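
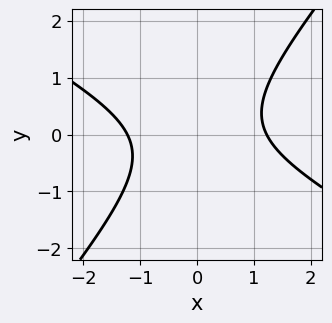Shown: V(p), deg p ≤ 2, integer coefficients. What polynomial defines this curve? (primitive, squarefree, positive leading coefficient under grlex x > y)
2*x^2 + 2*x*y - 3*y^2 - 3

First, degree: the shape is more complex than any degree-1 curve, so deg p = 2.
Then, from the visible intercepts: it misses every integer gridline on the y-axis.
Finally, the integer polynomial consistent with all of this is the stated p.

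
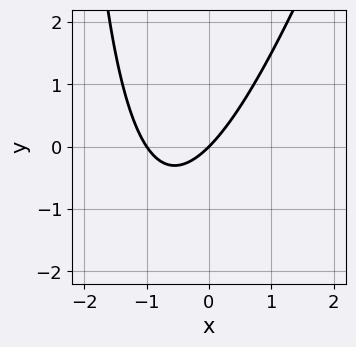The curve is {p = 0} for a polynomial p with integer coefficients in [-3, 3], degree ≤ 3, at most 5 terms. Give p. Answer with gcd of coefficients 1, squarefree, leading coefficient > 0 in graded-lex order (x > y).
3*x^2 - x*y + 3*x - 3*y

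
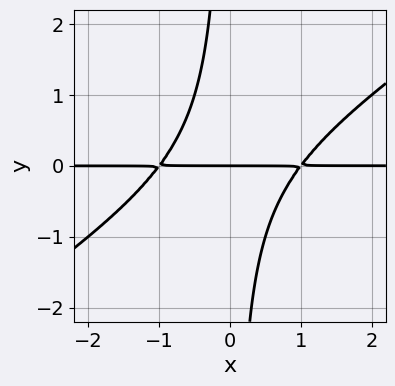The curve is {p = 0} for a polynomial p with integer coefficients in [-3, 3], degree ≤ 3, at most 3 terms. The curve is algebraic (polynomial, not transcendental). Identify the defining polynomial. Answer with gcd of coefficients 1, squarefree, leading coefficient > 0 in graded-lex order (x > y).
2*x^2*y - 3*x*y^2 - 2*y

Degree: the shape is more complex than any degree-2 curve, so deg p = 3.
Checking where it meets the axes: the visible x-axis segment lies entirely on the curve; it crosses the y-axis at the gridline y = 0.
Matching integer coefficients to the picture gives p.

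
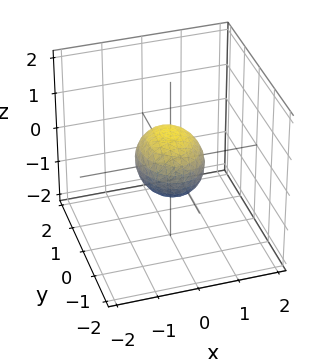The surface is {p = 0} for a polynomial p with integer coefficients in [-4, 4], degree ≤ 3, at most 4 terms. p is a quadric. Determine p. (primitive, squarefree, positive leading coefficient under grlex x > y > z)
First, the degree is 2 — bounded and convex; a quadric.
Then, symmetries: it's symmetric under x → −x, forcing even powers of x; the y ↦ −y reflection is a symmetry, so y appears only in even powers; it's symmetric under z → −z, forcing even powers of z.
Next, reading off the gridlines: among the integer gridlines, it crosses the y-axis at y ∈ {-1, 1}.
Finally, fitting integer coefficients to these (and the overall shape) gives p.

3*x^2 + 2*y^2 + 3*z^2 - 2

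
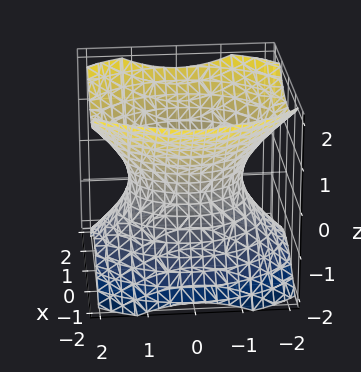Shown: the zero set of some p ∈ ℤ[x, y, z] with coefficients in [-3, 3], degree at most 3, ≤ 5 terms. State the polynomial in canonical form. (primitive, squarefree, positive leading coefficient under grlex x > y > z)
3*x^2 + 2*y^2 - 3*z^2 - 3

1. The degree is 2 — an hourglass — one-sheet hyperboloid; a quadric.
2. Symmetries: the z ↦ −z reflection is a symmetry, so z appears only in even powers; the y ↦ −y reflection is a symmetry, so y appears only in even powers; the x ↦ −x reflection is a symmetry, so x appears only in even powers.
3. Observable constraints: no z-intercept at any integer in the box; the x-axis gridline crossings are at x ∈ {-1, 1}.
4. Together with the visible shape, these determine p as stated.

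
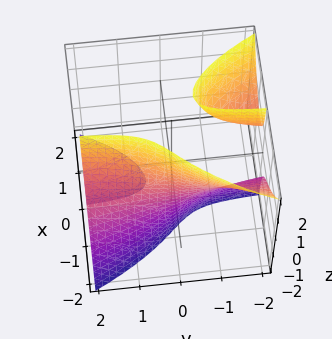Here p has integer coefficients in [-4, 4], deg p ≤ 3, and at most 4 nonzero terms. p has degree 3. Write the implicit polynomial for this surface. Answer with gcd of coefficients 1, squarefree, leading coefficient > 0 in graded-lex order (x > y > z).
(a) The picture has 3 separate pieces.
(b) deg p = 3.
(c) Checking where it meets the axes: no z-intercept at any integer in the box; the surface avoids every integer y-axis point in the box.
(d) Fitting integer coefficients to these (and the overall shape) gives p.

2*x^3 + 2*x*y*z + 1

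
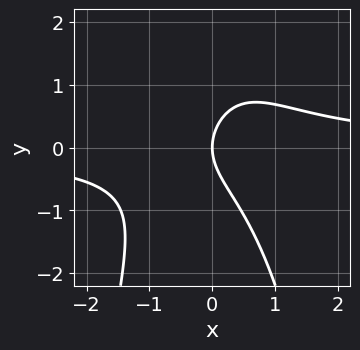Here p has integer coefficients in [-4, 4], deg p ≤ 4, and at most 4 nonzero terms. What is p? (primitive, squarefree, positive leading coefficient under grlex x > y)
(a) Degree: no degree-2 curve has this shape, so deg p = 3.
(b) Checking where it meets the axes: one x-axis crossing is at x = 0; it crosses the y-axis at the gridline y = 0.
(c) Putting this together gives p.

3*x^2*y + 2*y^2 - 3*x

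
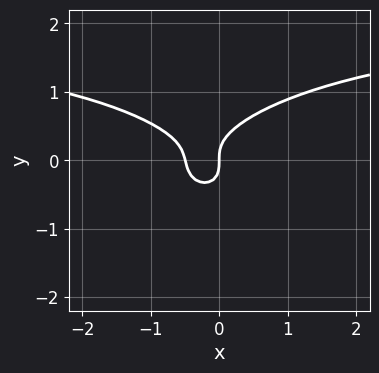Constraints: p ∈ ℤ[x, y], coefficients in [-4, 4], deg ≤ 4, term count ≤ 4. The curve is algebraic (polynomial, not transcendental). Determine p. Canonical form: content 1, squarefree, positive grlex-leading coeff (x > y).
x^2*y + 3*y^3 - 2*x^2 - x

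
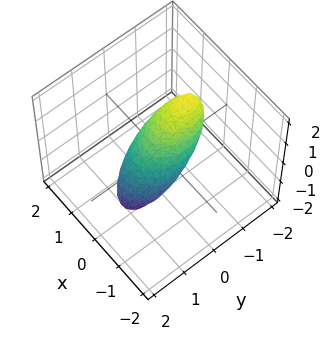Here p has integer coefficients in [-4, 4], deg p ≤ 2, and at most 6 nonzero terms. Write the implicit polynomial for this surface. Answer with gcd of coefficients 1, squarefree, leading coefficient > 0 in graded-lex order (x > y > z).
2*x^2 - x*z + y^2 + 2*y*z + 2*z^2 - 1

First, the degree is 2 — no degree-1 surface has this shape.
Then, checking where it meets the axes: among the integer gridlines, it crosses the y-axis at y ∈ {-1, 1}.
Finally, together with the visible shape, these determine p as stated.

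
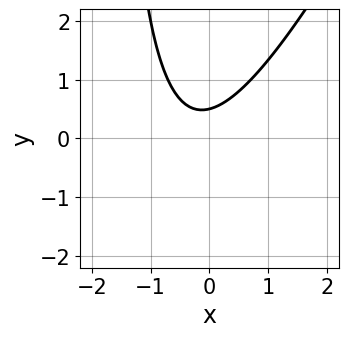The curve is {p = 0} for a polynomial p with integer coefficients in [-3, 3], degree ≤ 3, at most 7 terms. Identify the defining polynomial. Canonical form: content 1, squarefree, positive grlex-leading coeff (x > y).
1. Degree: the shape is more complex than any degree-1 curve, so deg p = 2.
2. Reading off the gridlines: no x-intercept at any integer in the box.
3. Matching integer coefficients to the picture gives p.

2*x^2 - x*y + x - 2*y + 1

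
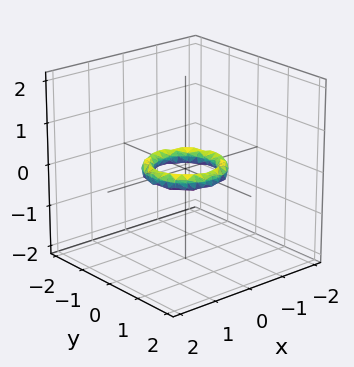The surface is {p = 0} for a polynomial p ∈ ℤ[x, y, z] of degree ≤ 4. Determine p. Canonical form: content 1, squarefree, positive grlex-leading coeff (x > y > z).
1. The degree is 4 — no degree-3 surface has this shape.
2. Symmetries: every cross-section ⟂ z is a circle, so x, y appear only via x² + y².
3. Checking where it meets the axes: a circular section at z = 0 has radius between 0 and 1; it misses every integer gridline on the z-axis.
4. Matching integer coefficients to the picture gives p. Check: (0, 1, 0) on the y-axis lies on the surface, and p(0, 1, 0) = 0. ✓

2*x^4 + 4*x^2*y^2 + 2*y^4 - 3*x^2 - 3*y^2 + 3*z^2 + 1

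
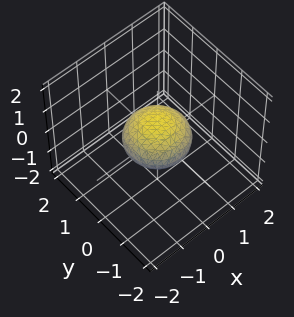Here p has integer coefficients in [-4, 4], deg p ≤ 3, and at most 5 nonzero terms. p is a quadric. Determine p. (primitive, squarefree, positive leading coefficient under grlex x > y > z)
First, deg p = 2.
Next, symmetries: mirror symmetry z ↦ −z ⇒ only even powers of z; rotational symmetry about the z-axis ⇒ p depends on x, y only through x² + y².
Next, from the visible intercepts: a circular section at z = 0 has radius exactly 1; among the integer gridlines, it crosses the y-axis at y ∈ {-1, 1}; among the integer gridlines, it crosses the x-axis at x ∈ {-1, 1}.
Finally, together with the visible shape, these determine p as stated.

x^2 + y^2 + 2*z^2 - 1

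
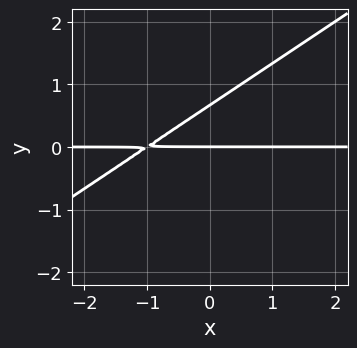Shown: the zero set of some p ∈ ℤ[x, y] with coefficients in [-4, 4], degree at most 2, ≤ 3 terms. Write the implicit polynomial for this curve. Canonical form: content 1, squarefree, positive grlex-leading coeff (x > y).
2*x*y - 3*y^2 + 2*y

(a) The degree is 2 — the shape is more complex than any degree-1 curve.
(b) From the visible intercepts: it meets the y-axis at y = 0 (among the integer gridlines); every point of the x-axis in the box is on the curve.
(c) Together with the visible shape, these determine p as stated.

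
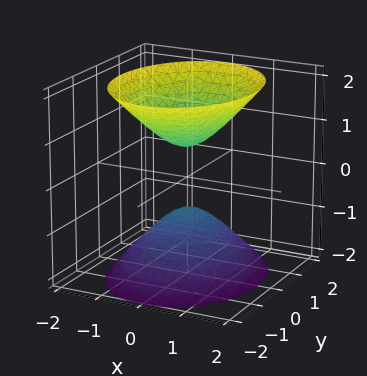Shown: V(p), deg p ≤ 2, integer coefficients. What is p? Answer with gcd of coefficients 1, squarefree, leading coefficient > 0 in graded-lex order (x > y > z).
3*x^2 + 2*y^2 - 2*z^2 + 1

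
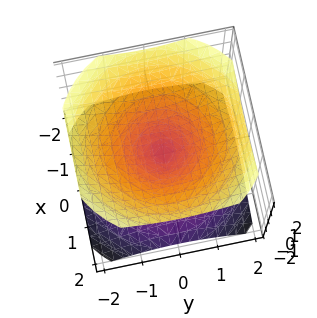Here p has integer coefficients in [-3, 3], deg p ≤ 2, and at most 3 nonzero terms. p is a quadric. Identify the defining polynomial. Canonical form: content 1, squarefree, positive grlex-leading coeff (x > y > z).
2*x^2 + 2*y^2 - 3*z^2

(a) The picture has 2 separate pieces. They look like related sheets of one shape, so recover p as a whole.
(b) Degree: a double cone through the origin; a quadric, so deg p = 2.
(c) Symmetries: it's symmetric under z → −z, forcing even powers of z; the surface is invariant under rotation about z: p = q(x² + y², z).
(d) Reading off the gridlines: one y-axis crossing is at y = 0; a circular section at z = 1 has radius between 1 and 2.
(e) Fitting integer coefficients to these (and the overall shape) gives p.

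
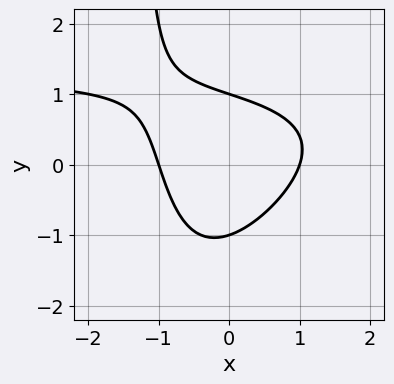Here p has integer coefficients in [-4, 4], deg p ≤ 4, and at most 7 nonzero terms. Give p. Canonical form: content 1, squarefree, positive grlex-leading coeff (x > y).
2*x^2*y - 2*x*y^2 - 3*x^2 - 3*y^2 + 3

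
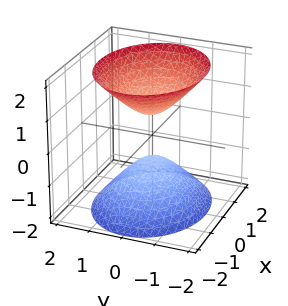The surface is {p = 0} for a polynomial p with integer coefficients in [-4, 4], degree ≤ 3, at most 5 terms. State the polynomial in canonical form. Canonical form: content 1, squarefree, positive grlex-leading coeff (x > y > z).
First, there are 2 components. They look like related sheets of one shape, so recover p as a whole.
Next, degree: two separate bowl-shaped sheets opening away from each other; a quadric, so deg p = 2.
Then, symmetries: mirror symmetry x ↦ −x ⇒ only even powers of x; mirror symmetry y ↦ −y ⇒ only even powers of y; mirror symmetry z ↦ −z ⇒ only even powers of z.
Then, observable constraints: the surface avoids every integer y-axis point in the box; no x-intercept at any integer in the box.
Finally, fitting integer coefficients to these (and the overall shape) gives p.

2*x^2 + 3*y^2 - 2*z^2 + 1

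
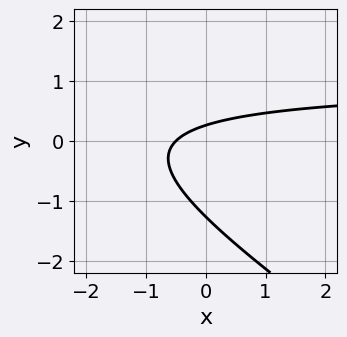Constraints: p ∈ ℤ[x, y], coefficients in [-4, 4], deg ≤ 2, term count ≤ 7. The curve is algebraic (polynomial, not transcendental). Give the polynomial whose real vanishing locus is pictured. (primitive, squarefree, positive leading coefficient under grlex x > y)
First, degree: a generic line meets the curve in up to 2 points, so deg p = 2.
Finally, matching integer coefficients to the picture gives p.

2*x*y + 3*y^2 - 2*x + 3*y - 1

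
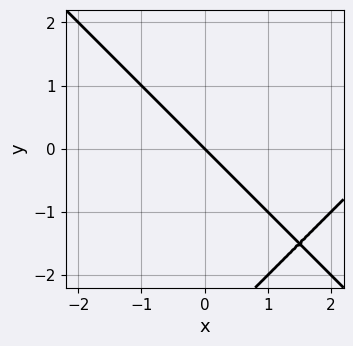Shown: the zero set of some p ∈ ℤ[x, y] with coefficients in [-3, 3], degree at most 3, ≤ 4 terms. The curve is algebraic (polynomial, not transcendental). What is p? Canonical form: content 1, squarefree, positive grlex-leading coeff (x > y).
x^2 - y^2 - 3*x - 3*y

(a) deg p = 2. The shape is more complex than any degree-1 curve.
(b) Observable constraints: it crosses the y-axis at the gridline y = 0; it meets the x-axis at x = 0 (among the integer gridlines).
(c) Putting this together gives p.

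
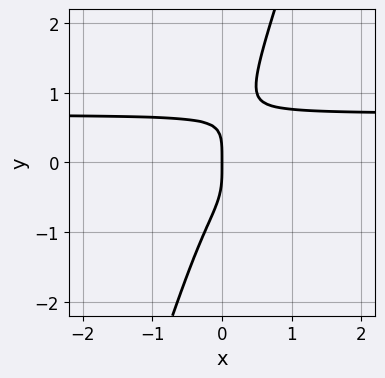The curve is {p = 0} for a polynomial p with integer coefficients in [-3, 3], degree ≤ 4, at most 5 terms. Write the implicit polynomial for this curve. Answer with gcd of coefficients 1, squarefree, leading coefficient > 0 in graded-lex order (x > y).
(a) The degree is 4 — a generic line meets the curve in up to 4 points.
(b) From the visible intercepts: it crosses the y-axis at the gridline y = 0; it meets the x-axis at x = 0 (among the integer gridlines).
(c) Solving for integer coefficients yields p as stated.

3*x*y^3 - y^4 - x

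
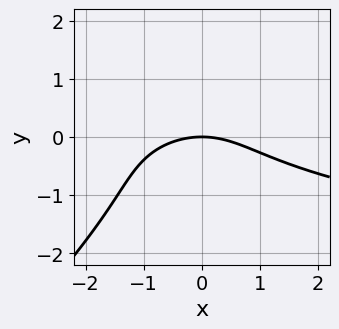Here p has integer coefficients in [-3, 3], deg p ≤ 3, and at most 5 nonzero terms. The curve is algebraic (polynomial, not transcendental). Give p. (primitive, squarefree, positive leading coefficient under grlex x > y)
First, the degree is 3 — the shape is more complex than any degree-2 curve.
Then, observable constraints: one y-axis crossing is at y = 0; it meets the x-axis at x = 0 (among the integer gridlines).
Finally, the integer polynomial consistent with all of this is the stated p.

2*x*y^2 - 2*y^3 - x^2 - 3*y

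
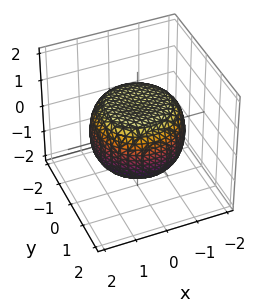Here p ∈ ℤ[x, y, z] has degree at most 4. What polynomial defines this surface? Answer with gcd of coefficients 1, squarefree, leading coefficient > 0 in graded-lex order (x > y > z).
x^4 + 2*x^2*y^2 + y^4 - x^2 - y^2 + 2*z^2 - 2

1. Degree: a generic line meets the surface in up to 4 points, so deg p = 4.
2. Symmetries: the z-axis is an axis of rotation, so x and y enter only as x² + y².
3. Observable constraints: among the integer gridlines, it crosses the z-axis at z ∈ {-1, 1}; a circular section at z = 0 has radius between 1 and 2.
4. Putting this together gives p.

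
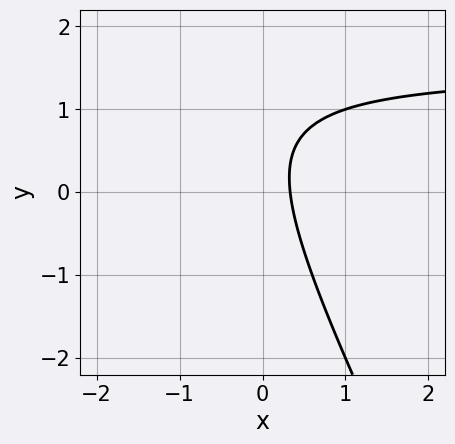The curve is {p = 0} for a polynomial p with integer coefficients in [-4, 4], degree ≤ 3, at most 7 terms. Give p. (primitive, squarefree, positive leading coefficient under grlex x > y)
2*x*y + y^2 - 3*x - y + 1

(a) deg p = 2. The shape is more complex than any degree-1 curve.
(b) From the axis intercepts and sections: the curve avoids every integer y-axis point in the box.
(c) Solving for integer coefficients yields p as stated.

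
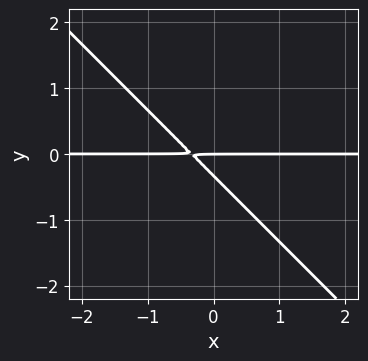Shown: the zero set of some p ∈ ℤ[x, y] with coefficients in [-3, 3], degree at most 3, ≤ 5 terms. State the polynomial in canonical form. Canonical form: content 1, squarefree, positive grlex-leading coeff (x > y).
3*x*y + 3*y^2 + y

1. deg p = 2.
2. Against the integer gridlines: the visible x-axis segment lies entirely on the curve; it meets the y-axis at y = 0 (among the integer gridlines).
3. These observations pin down the coefficients.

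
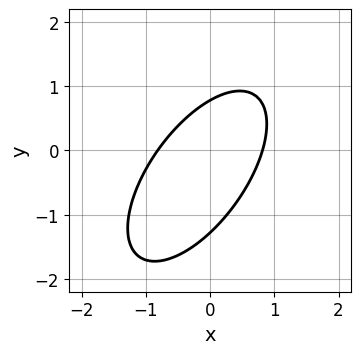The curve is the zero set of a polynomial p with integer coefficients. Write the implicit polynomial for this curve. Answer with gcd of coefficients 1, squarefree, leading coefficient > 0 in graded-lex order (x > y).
First, the degree is 2 — the shape is more complex than any degree-1 curve.
Finally, putting this together gives p.

3*x^2 - 3*x*y + 2*y^2 + y - 2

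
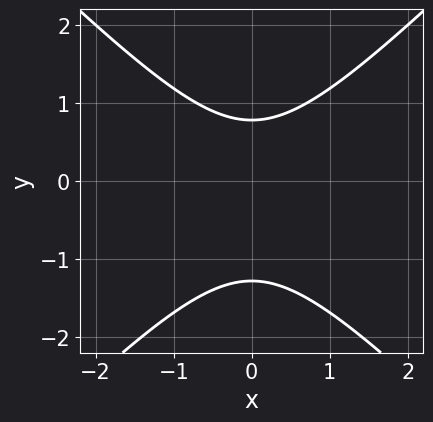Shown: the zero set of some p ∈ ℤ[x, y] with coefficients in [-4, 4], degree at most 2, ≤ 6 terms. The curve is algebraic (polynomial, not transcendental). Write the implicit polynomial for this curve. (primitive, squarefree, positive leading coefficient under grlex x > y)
1. Degree: a generic line meets the curve in up to 2 points, so deg p = 2.
2. Symmetries: it's symmetric under x → −x, forcing even powers of x.
3. Observable constraints: no x-intercept at any integer in the box.
4. Fitting integer coefficients to these (and the overall shape) gives p.

2*x^2 - 2*y^2 - y + 2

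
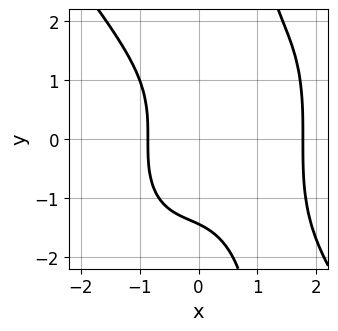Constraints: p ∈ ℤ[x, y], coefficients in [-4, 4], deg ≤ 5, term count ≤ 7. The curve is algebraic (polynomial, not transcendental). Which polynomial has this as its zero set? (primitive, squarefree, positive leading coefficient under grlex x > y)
(a) The degree is 4 — no degree-3 curve has this shape.
(b) The integer polynomial consistent with all of this is the stated p.

2*x^4 + x*y^3 - 3*x^3 - y^3 - 3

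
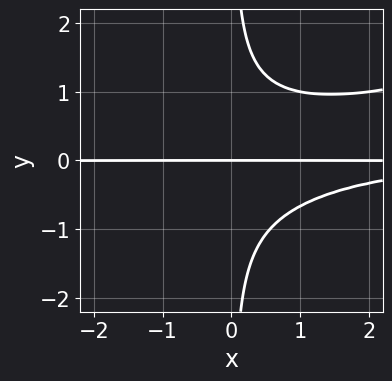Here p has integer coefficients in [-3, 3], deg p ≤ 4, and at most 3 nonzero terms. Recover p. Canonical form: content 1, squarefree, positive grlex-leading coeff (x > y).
x^2*y^2 - 3*x*y^3 + 2*y

(a) The degree is 4 — a generic line meets the curve in up to 4 points.
(b) Checking where it meets the axes: every point of the x-axis in the box is on the curve; it meets the y-axis at y = 0 (among the integer gridlines).
(c) Fitting integer coefficients to these (and the overall shape) gives p.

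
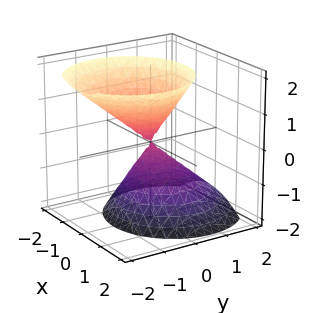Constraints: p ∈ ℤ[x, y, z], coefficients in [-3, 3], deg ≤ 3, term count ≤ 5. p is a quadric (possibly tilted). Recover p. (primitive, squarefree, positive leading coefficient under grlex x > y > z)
3*x^2 + 3*y^2 + 2*y*z - 2*z^2

First, there are 2 components.
Next, deg p = 2.
Next, from the visible intercepts: it crosses the z-axis at the gridline z = 0; it meets the y-axis at y = 0 (among the integer gridlines); it meets the x-axis at x = 0 (among the integer gridlines).
Finally, fitting integer coefficients to these (and the overall shape) gives p.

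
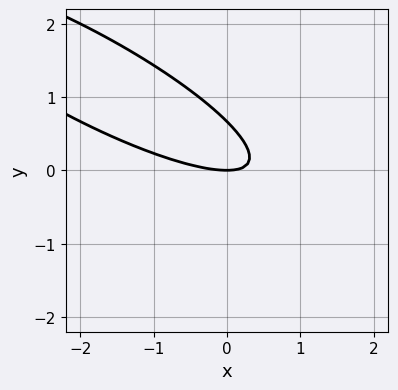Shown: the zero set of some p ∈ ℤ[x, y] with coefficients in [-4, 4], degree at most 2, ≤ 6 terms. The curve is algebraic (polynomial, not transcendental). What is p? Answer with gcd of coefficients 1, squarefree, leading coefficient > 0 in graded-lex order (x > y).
x^2 + 3*x*y + 3*y^2 - 2*y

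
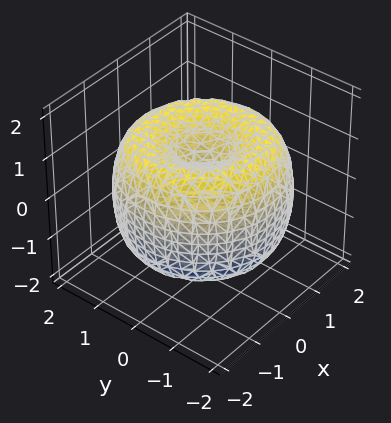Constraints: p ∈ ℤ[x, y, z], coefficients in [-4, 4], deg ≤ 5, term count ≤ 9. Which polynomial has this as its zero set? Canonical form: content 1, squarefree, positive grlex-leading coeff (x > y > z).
1. The degree is 4 — a generic line meets the surface in up to 4 points.
2. Symmetries: every cross-section ⟂ z is a circle, so x, y appear only via x² + y².
3. Checking where it meets the axes: a circular section at z = 0 has radius between 1 and 2.
4. Fitting integer coefficients to these (and the overall shape) gives p.

x^4 + 2*x^2*y^2 + y^4 - 3*x^2 - 3*y^2 + 2*z^2 - 1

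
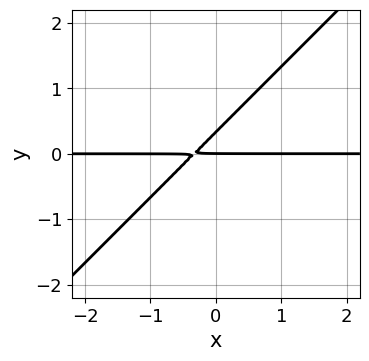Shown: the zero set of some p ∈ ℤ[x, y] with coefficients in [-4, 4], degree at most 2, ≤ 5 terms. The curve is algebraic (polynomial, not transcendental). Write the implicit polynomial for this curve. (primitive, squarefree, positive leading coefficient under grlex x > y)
(a) The degree is 2 — the shape is more complex than any degree-1 curve.
(b) Against the integer gridlines: it crosses the y-axis at the gridline y = 0; every point of the x-axis in the box is on the curve.
(c) Putting this together gives p.

3*x*y - 3*y^2 + y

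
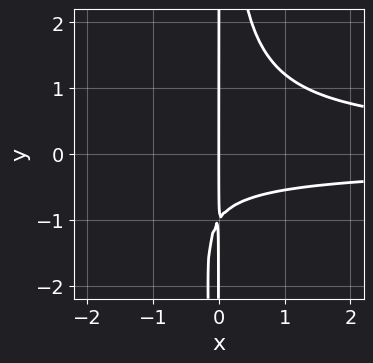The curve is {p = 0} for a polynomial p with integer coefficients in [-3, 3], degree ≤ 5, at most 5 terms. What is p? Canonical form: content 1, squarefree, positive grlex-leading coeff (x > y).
3*x^2*y^2 - 2*x*y - 2*x

First, deg p = 4.
Then, checking where it meets the axes: it crosses the x-axis at the gridline x = 0; the visible y-axis segment lies entirely on the curve.
Finally, fitting integer coefficients to these (and the overall shape) gives p.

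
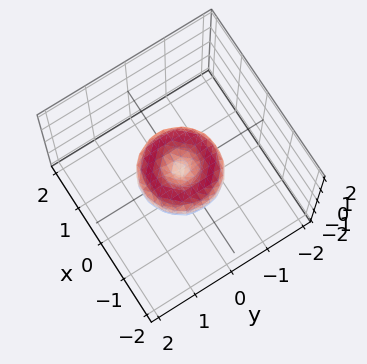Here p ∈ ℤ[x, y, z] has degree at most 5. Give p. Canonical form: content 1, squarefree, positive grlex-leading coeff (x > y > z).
x^4 + 2*x^2*y^2 + y^4 - x^2 - y^2 + z^2

(a) deg p = 4. A generic line meets the surface in up to 4 points.
(b) Symmetries: rotational symmetry about the z-axis ⇒ p depends on x, y only through x² + y².
(c) Checking where it meets the axes: it meets the z-axis at z = 0 (among the integer gridlines); a circular section at z = 0 has radius exactly 1; among the integer gridlines, it crosses the x-axis at x ∈ {-1, 0, 1}.
(d) Assembling these constraints gives the stated polynomial. Check: (0, 1, 0) on the y-axis lies on the surface, and p(0, 1, 0) = 0. ✓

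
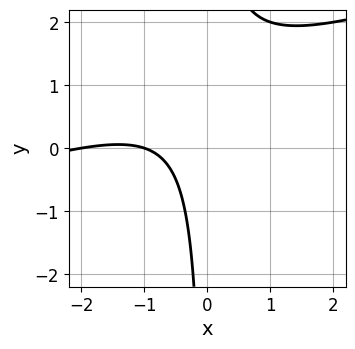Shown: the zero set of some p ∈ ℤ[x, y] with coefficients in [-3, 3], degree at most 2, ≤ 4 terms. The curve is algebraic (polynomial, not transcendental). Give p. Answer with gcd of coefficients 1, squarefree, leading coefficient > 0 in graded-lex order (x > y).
x^2 - 3*x*y + 3*x + 2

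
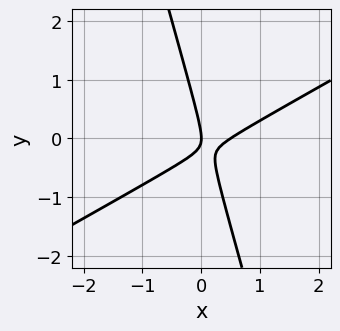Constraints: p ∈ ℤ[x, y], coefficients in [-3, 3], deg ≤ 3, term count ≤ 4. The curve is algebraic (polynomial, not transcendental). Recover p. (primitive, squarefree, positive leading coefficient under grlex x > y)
2*x^2 - 3*x*y - y^2 - x

First, deg p = 2. The shape is more complex than any degree-1 curve.
Next, from the axis intercepts and sections: it meets the y-axis at y = 0 (among the integer gridlines); it meets the x-axis at x = 0 (among the integer gridlines).
Finally, solving for integer coefficients yields p as stated.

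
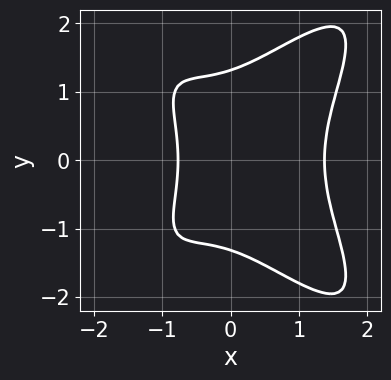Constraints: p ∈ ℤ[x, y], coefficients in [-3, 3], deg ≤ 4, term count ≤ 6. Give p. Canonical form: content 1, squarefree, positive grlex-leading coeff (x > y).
1. The degree is 4 — a generic line meets the curve in up to 4 points.
2. Symmetries: the y ↦ −y reflection is a symmetry, so y appears only in even powers.
3. Assembling these constraints gives the stated polynomial.

2*x^4 - 2*x^2*y^2 + y^4 - 3*x - 3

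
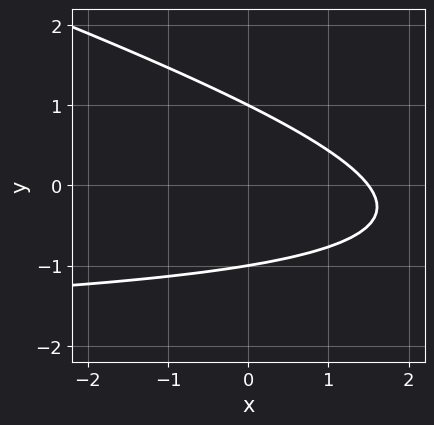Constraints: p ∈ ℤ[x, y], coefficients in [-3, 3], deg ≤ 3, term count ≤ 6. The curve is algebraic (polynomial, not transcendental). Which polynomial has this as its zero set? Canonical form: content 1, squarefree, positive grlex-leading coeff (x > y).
x*y + 3*y^2 + 2*x - 3

1. deg p = 2. A generic line meets the curve in up to 2 points.
2. From the axis intercepts and sections: among the integer gridlines, it crosses the y-axis at y ∈ {-1, 1}.
3. Fitting integer coefficients to these (and the overall shape) gives p.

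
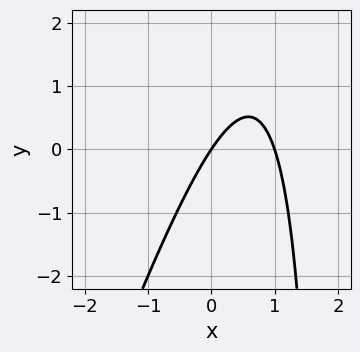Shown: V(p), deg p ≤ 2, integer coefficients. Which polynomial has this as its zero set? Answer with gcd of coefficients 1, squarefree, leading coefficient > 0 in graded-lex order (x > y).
First, the degree is 2 — no degree-1 curve has this shape.
Next, observable constraints: among the integer gridlines, it crosses the x-axis at x ∈ {0, 1}; it meets the y-axis at y = 0 (among the integer gridlines).
Finally, solving for integer coefficients yields p as stated.

3*x^2 - x*y - 3*x + 2*y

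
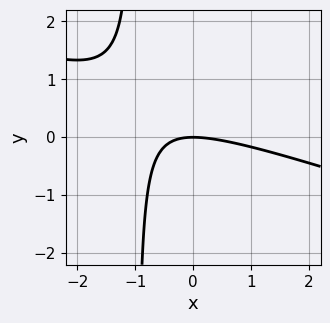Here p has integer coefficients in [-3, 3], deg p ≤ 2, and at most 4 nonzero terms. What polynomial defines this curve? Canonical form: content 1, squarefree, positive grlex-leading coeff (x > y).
1. The degree is 2 — the shape is more complex than any degree-1 curve.
2. Checking where it meets the axes: one x-axis crossing is at x = 0; it crosses the y-axis at the gridline y = 0.
3. Putting this together gives p.

x^2 + 3*x*y + 3*y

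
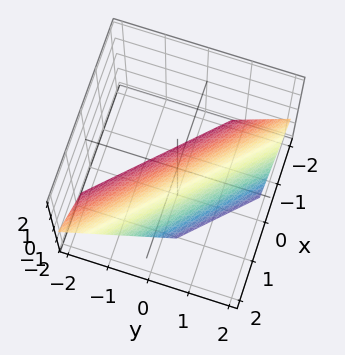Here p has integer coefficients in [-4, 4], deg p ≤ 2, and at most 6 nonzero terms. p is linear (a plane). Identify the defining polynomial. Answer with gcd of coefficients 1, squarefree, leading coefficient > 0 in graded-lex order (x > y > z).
Degree: every cross-section is a straight line — this is a plane, so deg p = 1.
The integer polynomial consistent with all of this is the stated p.

3*x + 3*y - 3*z - 2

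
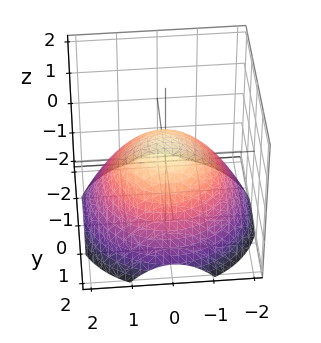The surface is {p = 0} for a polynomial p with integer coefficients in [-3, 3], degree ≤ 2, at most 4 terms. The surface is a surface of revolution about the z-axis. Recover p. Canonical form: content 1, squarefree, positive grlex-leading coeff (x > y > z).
x^2 + y^2 + 2*z - 1

Degree: a generic line meets the surface in up to 2 points, so deg p = 2.
By symmetry, the z-axis is an axis of rotation, so x and y enter only as x² + y².
From the visible intercepts: a circular section at z = 0 has radius exactly 1; the y-axis gridline crossings are at y ∈ {-1, 1}.
Matching integer coefficients to the picture gives p. Check: (1, 0, 0) on the x-axis lies on the surface, and p(1, 0, 0) = 0. ✓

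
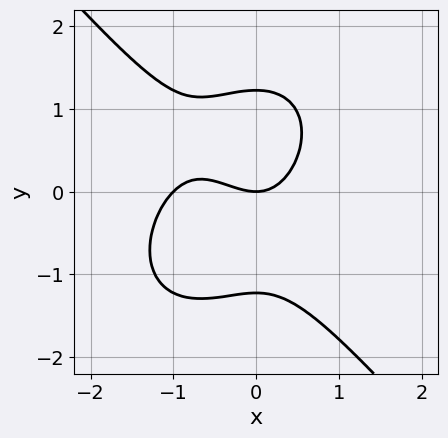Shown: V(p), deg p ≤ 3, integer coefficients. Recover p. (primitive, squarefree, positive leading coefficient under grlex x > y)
3*x^3 + 2*y^3 + 3*x^2 - 3*y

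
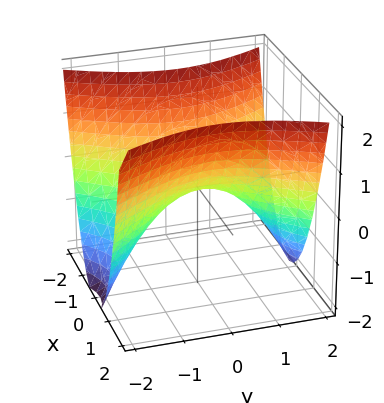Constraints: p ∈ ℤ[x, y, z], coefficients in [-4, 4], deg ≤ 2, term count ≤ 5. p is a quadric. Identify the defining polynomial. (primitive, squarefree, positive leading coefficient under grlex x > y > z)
First, the degree is 2 — a hyperbolic paraboloid; a quadric.
Next, symmetries: mirror symmetry y ↦ −y ⇒ only even powers of y; it's symmetric under x → −x, forcing even powers of x.
Next, from the axis intercepts and sections: it crosses the z-axis at the gridline z = 0; it crosses the x-axis at the gridline x = 0.
Finally, putting this together gives p.

2*x^2 - y^2 - 2*z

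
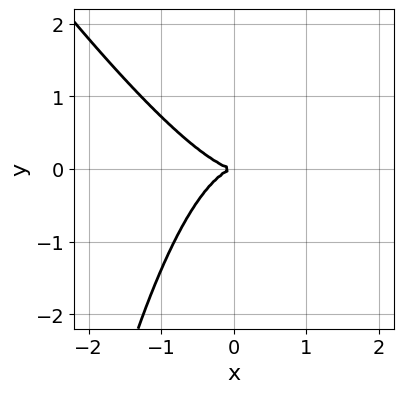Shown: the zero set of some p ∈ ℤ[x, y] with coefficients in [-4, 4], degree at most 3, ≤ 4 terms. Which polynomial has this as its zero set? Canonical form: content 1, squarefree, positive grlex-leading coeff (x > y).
First, deg p = 3. The shape is more complex than any degree-2 curve.
Then, against the integer gridlines: one x-axis crossing is at x = 0; it meets the y-axis at y = 0 (among the integer gridlines).
Finally, solving for integer coefficients yields p as stated.

3*x^3 + 2*x^2*y + 3*y^2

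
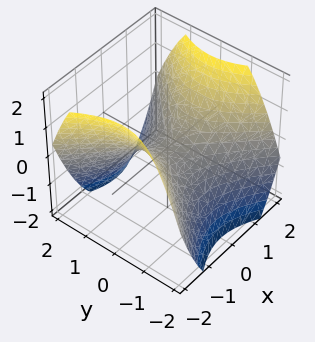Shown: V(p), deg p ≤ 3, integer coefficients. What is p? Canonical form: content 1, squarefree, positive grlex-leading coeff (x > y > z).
deg p = 2.
Symmetries: it's symmetric under y → −y, forcing even powers of y; it's symmetric under x → −x, forcing even powers of x.
Against the integer gridlines: one z-axis crossing is at z = 0; it meets the y-axis at y = 0 (among the integer gridlines); it meets the x-axis at x = 0 (among the integer gridlines).
Putting this together gives p.

2*x^2 - 2*y^2 - 3*z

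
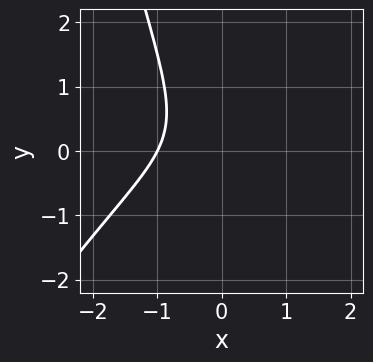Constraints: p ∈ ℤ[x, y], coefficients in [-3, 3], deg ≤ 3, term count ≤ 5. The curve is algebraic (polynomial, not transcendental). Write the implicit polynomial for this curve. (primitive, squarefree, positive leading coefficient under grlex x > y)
1. The degree is 3 — the shape is more complex than any degree-2 curve.
2. From the axis intercepts and sections: one x-axis crossing is at x = -1; the curve avoids every integer y-axis point in the box.
3. These observations pin down the coefficients.

2*x^3 - x^2*y + 2*x*y + 2*y^2 + 2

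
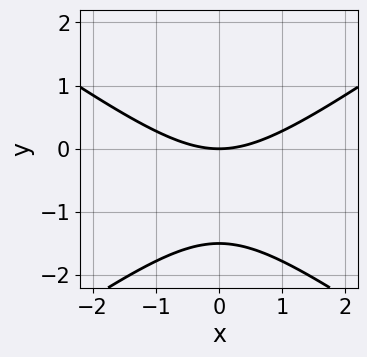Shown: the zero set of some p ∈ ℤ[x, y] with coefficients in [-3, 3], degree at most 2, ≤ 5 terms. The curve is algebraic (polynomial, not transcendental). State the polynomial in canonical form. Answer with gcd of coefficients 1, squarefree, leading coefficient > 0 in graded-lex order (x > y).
x^2 - 2*y^2 - 3*y

deg p = 2.
Symmetries: the x ↦ −x reflection is a symmetry, so x appears only in even powers.
Reading off the gridlines: it meets the x-axis at x = 0 (among the integer gridlines); it crosses the y-axis at the gridline y = 0.
Putting this together gives p.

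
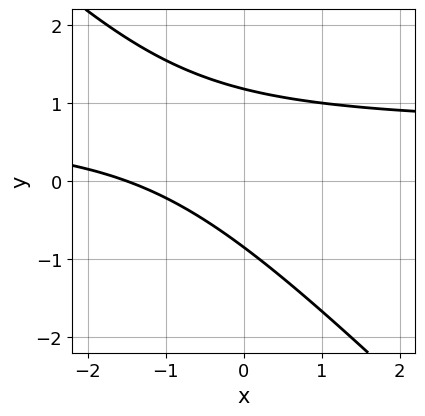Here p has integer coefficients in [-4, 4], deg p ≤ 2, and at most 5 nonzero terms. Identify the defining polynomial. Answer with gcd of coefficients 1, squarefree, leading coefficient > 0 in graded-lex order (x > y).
3*x*y + 3*y^2 - 2*x - y - 3

1. The degree is 2 — a generic line meets the curve in up to 2 points.
2. Matching integer coefficients to the picture gives p.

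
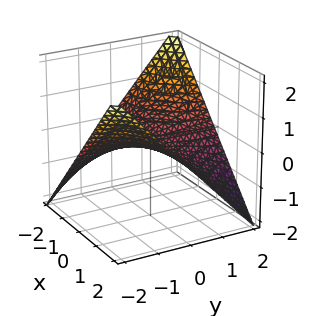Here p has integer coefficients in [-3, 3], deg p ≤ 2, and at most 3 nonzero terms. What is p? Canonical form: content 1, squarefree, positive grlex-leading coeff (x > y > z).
x*y + 2*z

1. Degree: a hyperbolic paraboloid; a quadric, so deg p = 2.
2. Checking where it meets the axes: the visible y-axis segment lies entirely on the surface; the visible x-axis segment lies entirely on the surface.
3. Fitting integer coefficients to these (and the overall shape) gives p.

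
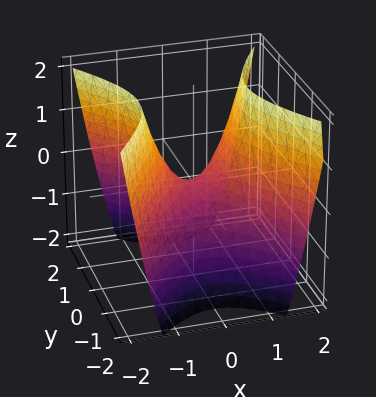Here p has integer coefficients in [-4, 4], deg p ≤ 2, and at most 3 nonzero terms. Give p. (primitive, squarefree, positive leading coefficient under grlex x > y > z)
3*x^2 - 2*y^2 - 2*z

First, deg p = 2. A hyperbolic paraboloid; a quadric.
Next, symmetries: the y ↦ −y reflection is a symmetry, so y appears only in even powers; it's symmetric under x → −x, forcing even powers of x.
Then, reading off the gridlines: one z-axis crossing is at z = 0; one y-axis crossing is at y = 0.
Finally, the integer polynomial consistent with all of this is the stated p.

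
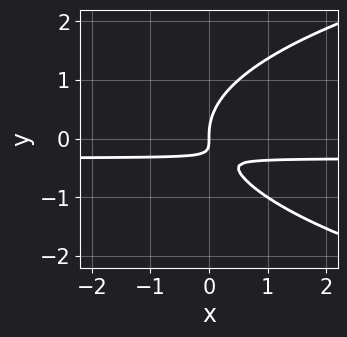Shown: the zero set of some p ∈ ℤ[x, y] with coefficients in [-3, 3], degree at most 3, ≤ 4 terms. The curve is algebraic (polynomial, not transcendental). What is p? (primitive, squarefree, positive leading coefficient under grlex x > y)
1. deg p = 3. No degree-2 curve has this shape.
2. Against the integer gridlines: it crosses the y-axis at the gridline y = 0; one x-axis crossing is at x = 0.
3. Putting this together gives p.

2*y^3 - 3*x*y - x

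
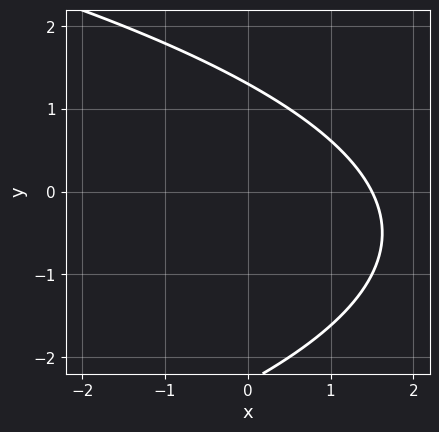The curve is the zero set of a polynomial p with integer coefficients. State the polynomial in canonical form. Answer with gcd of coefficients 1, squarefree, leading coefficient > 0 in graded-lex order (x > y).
Degree: the shape is more complex than any degree-1 curve, so deg p = 2.
Solving for integer coefficients yields p as stated.

y^2 + 2*x + y - 3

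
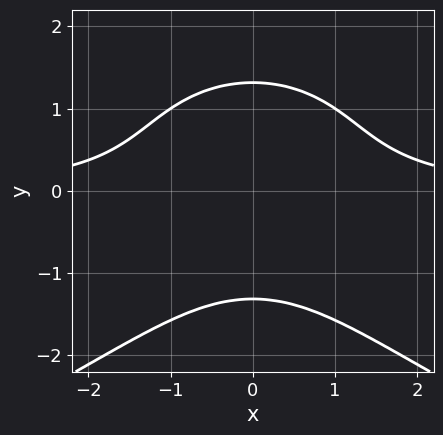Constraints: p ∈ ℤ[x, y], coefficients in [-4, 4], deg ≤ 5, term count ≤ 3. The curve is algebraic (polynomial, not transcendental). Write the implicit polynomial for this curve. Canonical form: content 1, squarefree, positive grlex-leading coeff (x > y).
1. deg p = 4.
2. Symmetries: mirror symmetry x ↦ −x ⇒ only even powers of x.
3. From the axis intercepts and sections: no x-intercept at any integer in the box.
4. Fitting integer coefficients to these (and the overall shape) gives p.

y^4 + 2*x^2*y - 3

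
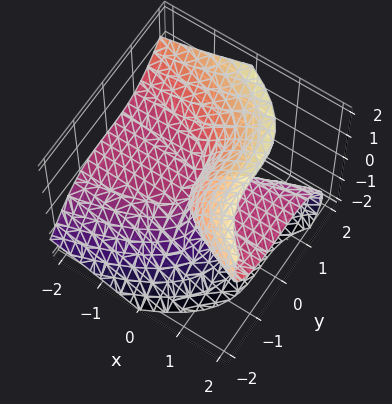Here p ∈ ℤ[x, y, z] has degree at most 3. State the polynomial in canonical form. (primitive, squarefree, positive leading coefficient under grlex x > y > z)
y^3 - z^3 + 3*x*z

(a) The degree is 3 — the shape is more complex than any degree-2 surface.
(b) Checking where it meets the axes: it crosses the y-axis at the gridline y = 0; it crosses the z-axis at the gridline z = 0; every point of the x-axis in the box is on the surface.
(c) The integer polynomial consistent with all of this is the stated p.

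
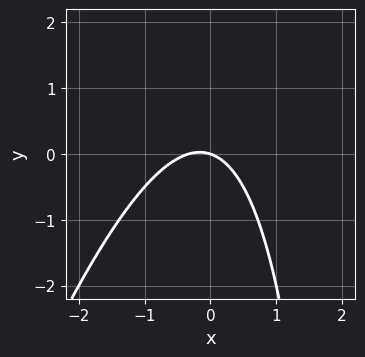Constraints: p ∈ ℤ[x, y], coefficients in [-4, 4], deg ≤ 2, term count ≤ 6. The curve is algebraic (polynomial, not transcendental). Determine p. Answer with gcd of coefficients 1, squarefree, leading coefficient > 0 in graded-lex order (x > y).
The degree is 2 — no degree-1 curve has this shape.
From the axis intercepts and sections: it meets the x-axis at x = 0 (among the integer gridlines); one y-axis crossing is at y = 0.
These observations pin down the coefficients.

3*x^2 - x*y + x + 3*y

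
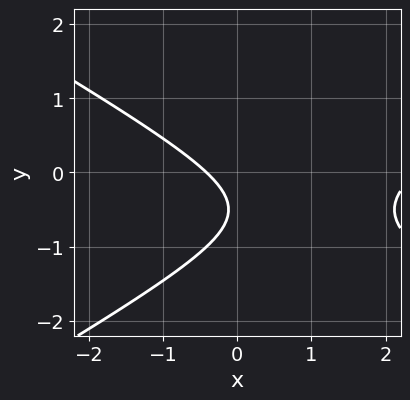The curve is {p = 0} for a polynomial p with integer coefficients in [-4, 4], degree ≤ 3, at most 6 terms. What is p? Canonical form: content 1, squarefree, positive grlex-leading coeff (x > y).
(a) Degree: a generic line meets the curve in up to 2 points, so deg p = 2.
(b) Checking where it meets the axes: no y-intercept at any integer in the box.
(c) Matching integer coefficients to the picture gives p.

x^2 - 3*y^2 - 2*x - 3*y - 1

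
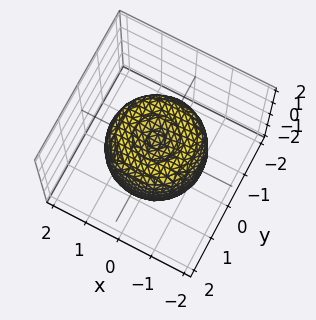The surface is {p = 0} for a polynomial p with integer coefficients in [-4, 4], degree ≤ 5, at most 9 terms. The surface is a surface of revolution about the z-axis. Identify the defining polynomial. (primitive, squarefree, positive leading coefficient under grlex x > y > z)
(a) deg p = 4. The shape is more complex than any degree-3 surface.
(b) Symmetries: rotational symmetry about the z-axis ⇒ p depends on x, y only through x² + y².
(c) From the axis intercepts and sections: a circular section at z = -1 has radius between 0 and 1.
(d) Matching integer coefficients to the picture gives p.

2*x^4 + 4*x^2*y^2 + 2*y^4 - 3*x^2 - 3*y^2 + 2*z^2 - 1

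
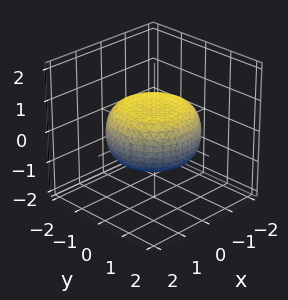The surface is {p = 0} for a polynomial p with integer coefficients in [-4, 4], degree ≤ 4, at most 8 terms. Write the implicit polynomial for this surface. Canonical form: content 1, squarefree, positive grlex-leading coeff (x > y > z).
x^4 + 2*x^2*y^2 + y^4 - x^2 - y^2 + 3*z^2 - 2

First, deg p = 4. A generic line meets the surface in up to 4 points.
Then, by symmetry, every cross-section ⟂ z is a circle, so x, y appear only via x² + y².
Then, checking where it meets the axes: a circular section at z = 0 has radius between 1 and 2.
Finally, together with the visible shape, these determine p as stated.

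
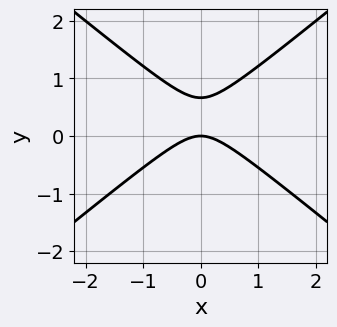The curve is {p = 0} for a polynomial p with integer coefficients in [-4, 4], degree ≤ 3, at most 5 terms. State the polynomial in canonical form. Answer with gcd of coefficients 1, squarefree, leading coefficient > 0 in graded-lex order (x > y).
1. The degree is 2 — no degree-1 curve has this shape.
2. Symmetries: the x ↦ −x reflection is a symmetry, so x appears only in even powers.
3. Observable constraints: it crosses the y-axis at the gridline y = 0; it crosses the x-axis at the gridline x = 0.
4. These observations pin down the coefficients.

2*x^2 - 3*y^2 + 2*y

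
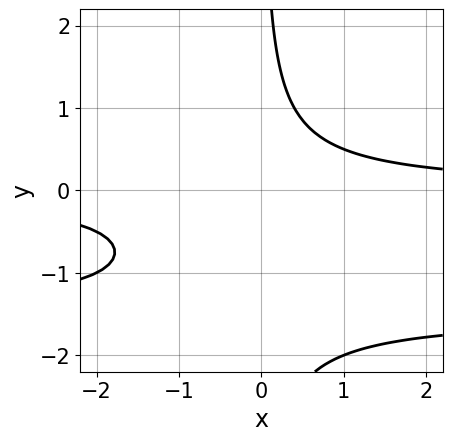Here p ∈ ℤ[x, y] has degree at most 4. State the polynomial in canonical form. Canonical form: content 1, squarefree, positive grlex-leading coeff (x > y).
2*x*y^2 + 3*x*y - 2

(a) deg p = 3.
(b) Against the integer gridlines: the curve avoids every integer y-axis point in the box; it misses every integer gridline on the x-axis.
(c) These observations pin down the coefficients.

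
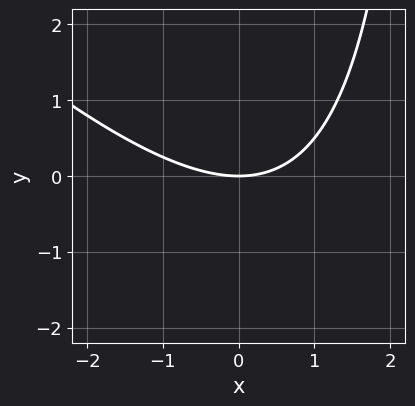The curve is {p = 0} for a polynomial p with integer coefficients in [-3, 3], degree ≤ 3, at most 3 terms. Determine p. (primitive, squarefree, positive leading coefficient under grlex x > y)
x^2 + x*y - 3*y

1. deg p = 2.
2. Against the integer gridlines: it crosses the y-axis at the gridline y = 0; it crosses the x-axis at the gridline x = 0.
3. Putting this together gives p.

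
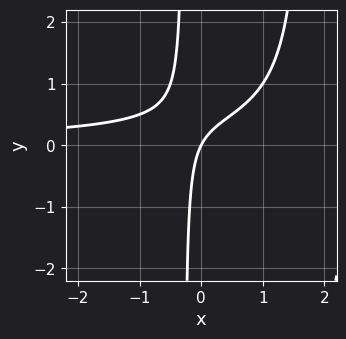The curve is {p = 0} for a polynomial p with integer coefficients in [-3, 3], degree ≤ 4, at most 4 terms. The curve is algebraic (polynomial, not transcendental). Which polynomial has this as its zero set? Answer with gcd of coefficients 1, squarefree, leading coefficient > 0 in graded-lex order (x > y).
(a) Degree: the shape is more complex than any degree-2 curve, so deg p = 3.
(b) Against the integer gridlines: one x-axis crossing is at x = 0; one y-axis crossing is at y = 0.
(c) Putting this together gives p.

2*x^2*y - 3*x*y + 2*x - y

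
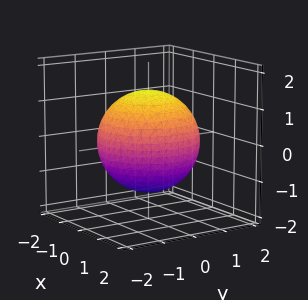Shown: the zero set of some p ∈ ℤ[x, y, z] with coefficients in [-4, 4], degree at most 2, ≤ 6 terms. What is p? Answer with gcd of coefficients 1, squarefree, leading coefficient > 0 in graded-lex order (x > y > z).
First, the degree is 2 — bounded and convex; a quadric.
Then, by symmetry, every cross-section ⟂ z is a circle, so x, y appear only via x² + y²; it's symmetric under z → −z, forcing even powers of z.
Next, against the integer gridlines: a circular section at z = 1 has radius exactly 1.
Finally, putting this together gives p.

x^2 + y^2 + z^2 - 2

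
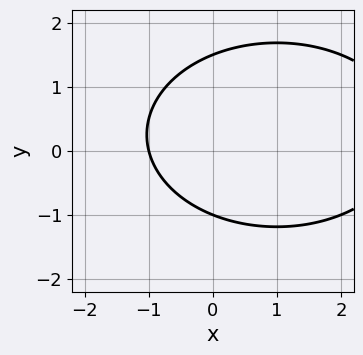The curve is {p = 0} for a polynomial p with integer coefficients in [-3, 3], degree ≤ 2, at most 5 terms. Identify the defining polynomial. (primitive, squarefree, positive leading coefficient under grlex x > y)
First, degree: the shape is more complex than any degree-1 curve, so deg p = 2.
Then, against the integer gridlines: it crosses the y-axis at the gridline y = -1; it crosses the x-axis at the gridline x = -1.
Finally, matching integer coefficients to the picture gives p.

x^2 + 2*y^2 - 2*x - y - 3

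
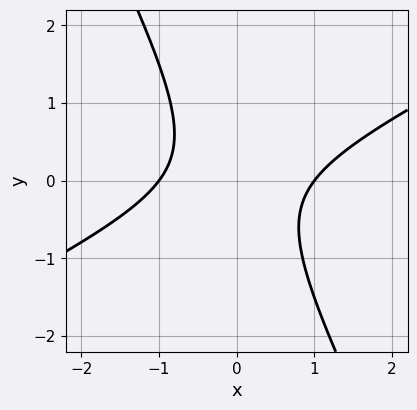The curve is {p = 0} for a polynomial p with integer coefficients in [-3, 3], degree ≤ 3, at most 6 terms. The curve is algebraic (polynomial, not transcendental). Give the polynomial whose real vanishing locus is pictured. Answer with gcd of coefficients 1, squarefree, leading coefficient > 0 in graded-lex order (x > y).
1. Degree: no degree-1 curve has this shape, so deg p = 2.
2. Observable constraints: the curve avoids every integer y-axis point in the box; among the integer gridlines, it crosses the x-axis at x ∈ {-1, 1}.
3. Fitting integer coefficients to these (and the overall shape) gives p.

2*x^2 - 3*x*y - 2*y^2 - 2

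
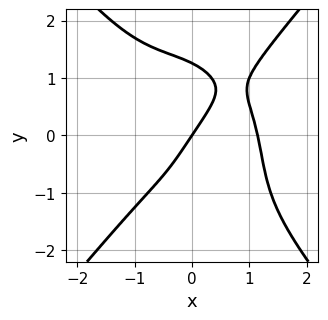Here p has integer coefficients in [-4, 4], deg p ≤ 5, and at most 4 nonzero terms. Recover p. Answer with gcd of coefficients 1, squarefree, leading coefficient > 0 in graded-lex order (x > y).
First, deg p = 4. A generic line meets the curve in up to 4 points.
Next, from the axis intercepts and sections: it meets the x-axis at x = 0 (among the integer gridlines); it meets the y-axis at y = 0 (among the integer gridlines).
Finally, the integer polynomial consistent with all of this is the stated p.

2*x^4 - y^4 - 3*x + 2*y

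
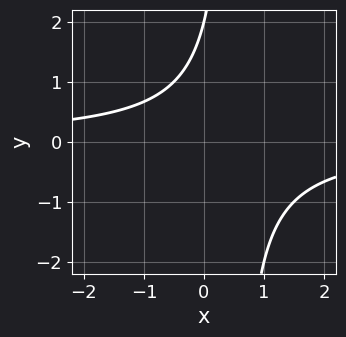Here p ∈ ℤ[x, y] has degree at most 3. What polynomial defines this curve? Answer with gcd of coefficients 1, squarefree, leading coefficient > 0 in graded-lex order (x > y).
2*x*y - y + 2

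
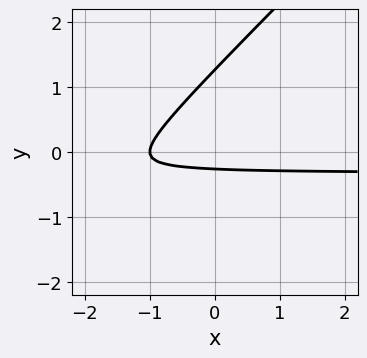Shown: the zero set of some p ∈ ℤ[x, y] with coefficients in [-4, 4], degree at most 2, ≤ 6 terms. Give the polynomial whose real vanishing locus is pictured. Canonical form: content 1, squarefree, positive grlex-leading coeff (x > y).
3*x*y - 3*y^2 + x + 3*y + 1

Degree: the shape is more complex than any degree-1 curve, so deg p = 2.
From the visible intercepts: one x-axis crossing is at x = -1.
Together with the visible shape, these determine p as stated.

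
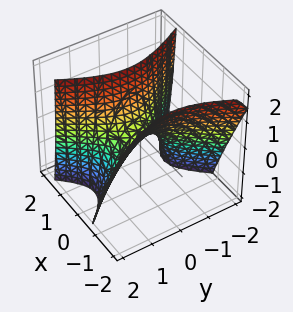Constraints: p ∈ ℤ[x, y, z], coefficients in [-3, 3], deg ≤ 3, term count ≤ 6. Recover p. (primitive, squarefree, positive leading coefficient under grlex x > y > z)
2*x^2 + x*z - y^2 - z

First, degree: a generic line meets the surface in up to 2 points, so deg p = 2.
Next, from the axis intercepts and sections: one x-axis crossing is at x = 0; it meets the z-axis at z = 0 (among the integer gridlines).
Finally, together with the visible shape, these determine p as stated.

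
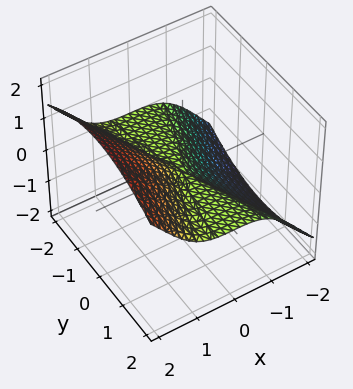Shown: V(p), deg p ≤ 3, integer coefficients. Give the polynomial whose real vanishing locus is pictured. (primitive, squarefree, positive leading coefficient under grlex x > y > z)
1. The degree is 3 — the shape is more complex than any degree-2 surface.
2. Against the integer gridlines: it crosses the z-axis at the gridline z = 0; every point of the y-axis in the box is on the surface; it crosses the x-axis at the gridline x = 0.
3. The integer polynomial consistent with all of this is the stated p.

x^3 - y^2*z - z^3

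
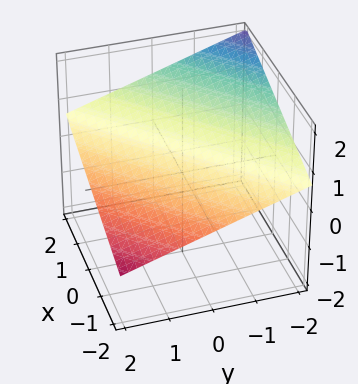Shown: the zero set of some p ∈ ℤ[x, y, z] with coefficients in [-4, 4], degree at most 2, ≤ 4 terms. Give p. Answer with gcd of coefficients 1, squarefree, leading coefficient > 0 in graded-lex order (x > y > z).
1. deg p = 1.
2. Checking where it meets the axes: one y-axis crossing is at y = 2; it meets the x-axis at x = -2 (among the integer gridlines).
3. Putting this together gives p.

x - y - 3*z + 2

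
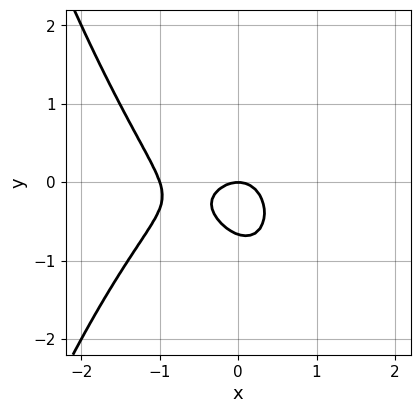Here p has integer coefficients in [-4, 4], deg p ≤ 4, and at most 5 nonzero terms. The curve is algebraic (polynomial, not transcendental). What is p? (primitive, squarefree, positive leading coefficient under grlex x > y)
3*x^3 + 3*x^2 + x*y + 3*y^2 + 2*y

1. The degree is 3 — no degree-2 curve has this shape.
2. Against the integer gridlines: one y-axis crossing is at y = 0; the x-axis gridline crossings are at x ∈ {-1, 0}.
3. Fitting integer coefficients to these (and the overall shape) gives p.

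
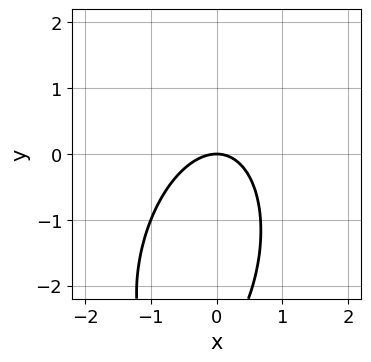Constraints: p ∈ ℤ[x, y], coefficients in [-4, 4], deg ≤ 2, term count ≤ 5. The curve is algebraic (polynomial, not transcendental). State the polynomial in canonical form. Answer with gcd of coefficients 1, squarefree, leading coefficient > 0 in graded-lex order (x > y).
3*x^2 - x*y + y^2 + 3*y

1. Degree: no degree-1 curve has this shape, so deg p = 2.
2. Reading off the gridlines: it crosses the y-axis at the gridline y = 0; it meets the x-axis at x = 0 (among the integer gridlines).
3. Fitting integer coefficients to these (and the overall shape) gives p.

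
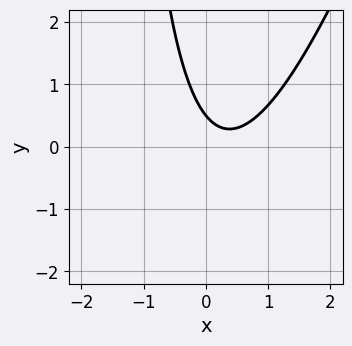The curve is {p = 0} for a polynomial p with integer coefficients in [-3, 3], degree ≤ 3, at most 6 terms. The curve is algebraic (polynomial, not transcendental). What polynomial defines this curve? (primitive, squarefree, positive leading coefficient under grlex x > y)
(a) Degree: a generic line meets the curve in up to 2 points, so deg p = 2.
(b) Against the integer gridlines: the curve avoids every integer x-axis point in the box.
(c) Assembling these constraints gives the stated polynomial.

3*x^2 - x*y - 2*x - 2*y + 1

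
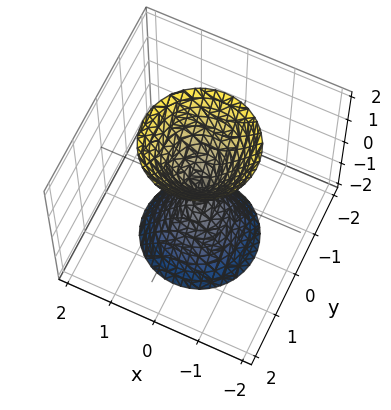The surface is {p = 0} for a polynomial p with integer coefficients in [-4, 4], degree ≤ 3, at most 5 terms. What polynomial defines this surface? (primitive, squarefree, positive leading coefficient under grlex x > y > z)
3*x^2 + 3*y^2 - z^2

(a) There are 2 components.
(b) deg p = 2.
(c) Symmetries: mirror symmetry z ↦ −z ⇒ only even powers of z; the surface is invariant under rotation about z: p = q(x² + y², z).
(d) Observable constraints: it crosses the y-axis at the gridline y = 0; a circular section at z = 1 has radius between 0 and 1; it crosses the z-axis at the gridline z = 0.
(e) These observations pin down the coefficients.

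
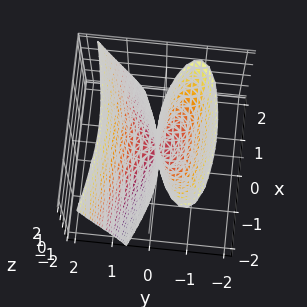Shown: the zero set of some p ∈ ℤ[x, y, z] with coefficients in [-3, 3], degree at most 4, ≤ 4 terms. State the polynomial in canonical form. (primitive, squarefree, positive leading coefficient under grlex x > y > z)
3*y^3 - x^2 - 3*y*z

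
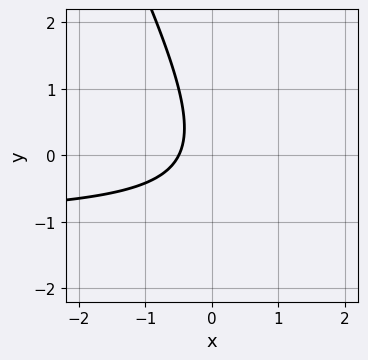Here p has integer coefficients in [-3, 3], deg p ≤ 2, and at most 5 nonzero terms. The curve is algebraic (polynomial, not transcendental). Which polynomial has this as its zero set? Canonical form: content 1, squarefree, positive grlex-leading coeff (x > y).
1. The degree is 2 — the shape is more complex than any degree-1 curve.
2. Reading off the gridlines: it misses every integer gridline on the y-axis.
3. Assembling these constraints gives the stated polynomial.

2*x*y + y^2 + 2*x + 1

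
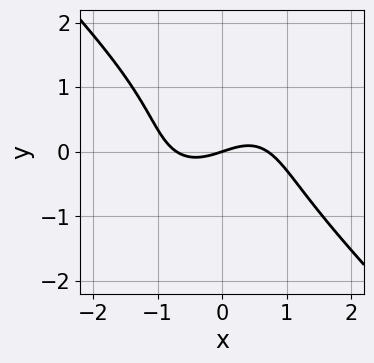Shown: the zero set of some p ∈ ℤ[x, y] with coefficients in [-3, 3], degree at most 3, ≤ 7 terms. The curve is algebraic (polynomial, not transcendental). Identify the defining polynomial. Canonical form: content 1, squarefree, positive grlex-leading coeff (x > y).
(a) Degree: a generic line meets the curve in up to 3 points, so deg p = 3.
(b) Reading off the gridlines: it meets the y-axis at y = 0 (among the integer gridlines); one x-axis crossing is at x = 0.
(c) Assembling these constraints gives the stated polynomial.

2*x^3 + 2*y^3 - y^2 - x + 3*y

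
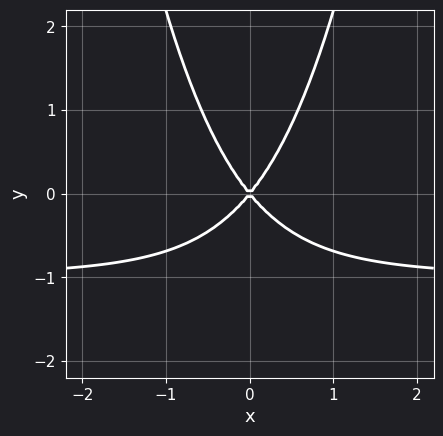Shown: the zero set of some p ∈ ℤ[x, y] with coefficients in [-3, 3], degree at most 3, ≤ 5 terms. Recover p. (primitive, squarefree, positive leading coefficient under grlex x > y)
First, deg p = 3. The shape is more complex than any degree-2 curve.
Next, symmetries: mirror symmetry x ↦ −x ⇒ only even powers of x.
Next, from the visible intercepts: it meets the x-axis at x = 0 (among the integer gridlines); one y-axis crossing is at y = 0.
Finally, assembling these constraints gives the stated polynomial.

3*x^2*y + 3*x^2 - 2*y^2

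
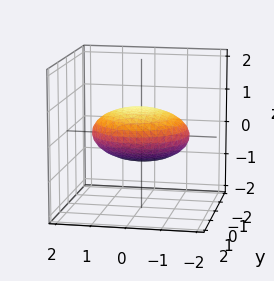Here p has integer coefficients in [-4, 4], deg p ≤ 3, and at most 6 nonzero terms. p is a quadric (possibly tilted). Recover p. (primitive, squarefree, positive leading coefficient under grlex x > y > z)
x^2 + y^2 - y*z + 3*z^2 - 2

First, the degree is 2 — the shape is more complex than any degree-1 surface.
Finally, solving for integer coefficients yields p as stated.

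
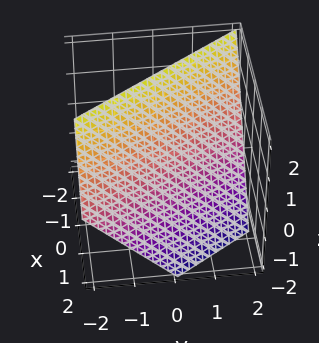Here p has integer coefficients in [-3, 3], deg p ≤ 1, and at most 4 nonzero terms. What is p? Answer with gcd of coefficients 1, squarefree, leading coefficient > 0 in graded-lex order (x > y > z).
The degree is 1 — the surface is flat (a plane).
Against the integer gridlines: it meets the y-axis at y = 1 (among the integer gridlines); one z-axis crossing is at z = 1.
Matching integer coefficients to the picture gives p.

3*x + 2*y + 2*z - 2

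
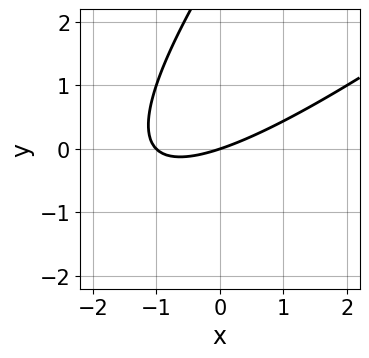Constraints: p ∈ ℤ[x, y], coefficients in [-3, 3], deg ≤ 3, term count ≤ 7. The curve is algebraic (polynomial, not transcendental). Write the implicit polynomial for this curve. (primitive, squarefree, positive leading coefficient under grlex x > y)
Degree: the shape is more complex than any degree-1 curve, so deg p = 2.
Against the integer gridlines: it crosses the y-axis at the gridline y = 0; among the integer gridlines, it crosses the x-axis at x ∈ {-1, 0}.
Putting this together gives p.

x^2 - 2*x*y + y^2 + x - 3*y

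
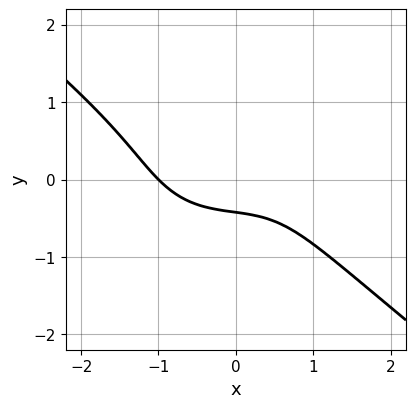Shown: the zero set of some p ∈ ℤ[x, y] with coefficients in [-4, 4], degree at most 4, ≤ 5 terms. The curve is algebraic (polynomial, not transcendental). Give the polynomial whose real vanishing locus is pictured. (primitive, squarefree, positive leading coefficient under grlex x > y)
x^3 + 2*y^3 - x*y + 2*y + 1

Degree: a generic line meets the curve in up to 3 points, so deg p = 3.
Checking where it meets the axes: one x-axis crossing is at x = -1.
Fitting integer coefficients to these (and the overall shape) gives p.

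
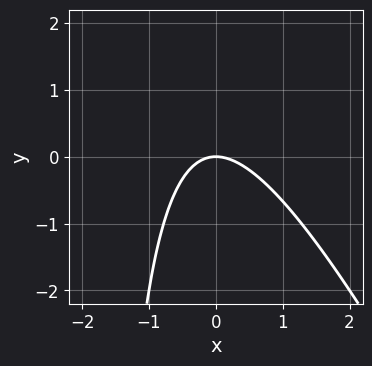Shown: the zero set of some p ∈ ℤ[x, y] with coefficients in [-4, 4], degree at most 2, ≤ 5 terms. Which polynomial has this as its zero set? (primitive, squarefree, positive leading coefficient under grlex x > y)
(a) The degree is 2 — a generic line meets the curve in up to 2 points.
(b) Observable constraints: it crosses the y-axis at the gridline y = 0; it crosses the x-axis at the gridline x = 0.
(c) Fitting integer coefficients to these (and the overall shape) gives p.

2*x^2 + x*y + 2*y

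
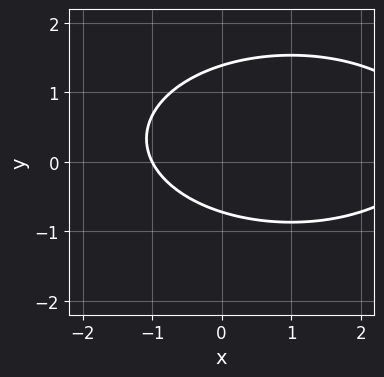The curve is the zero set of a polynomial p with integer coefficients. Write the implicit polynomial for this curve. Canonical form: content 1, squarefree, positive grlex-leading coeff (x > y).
1. The degree is 2 — a generic line meets the curve in up to 2 points.
2. Reading off the gridlines: one x-axis crossing is at x = -1.
3. These observations pin down the coefficients.

x^2 + 3*y^2 - 2*x - 2*y - 3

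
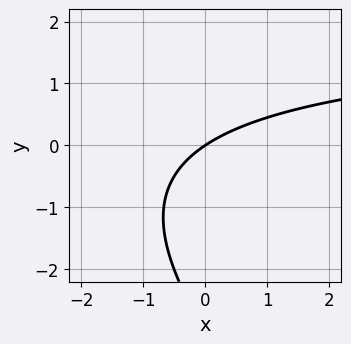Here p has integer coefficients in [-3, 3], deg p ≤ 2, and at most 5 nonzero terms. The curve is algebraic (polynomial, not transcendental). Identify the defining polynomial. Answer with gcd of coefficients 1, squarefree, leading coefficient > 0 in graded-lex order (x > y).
x*y + y^2 - 2*x + 3*y

The degree is 2 — the shape is more complex than any degree-1 curve.
From the visible intercepts: it crosses the y-axis at the gridline y = 0; one x-axis crossing is at x = 0.
Matching integer coefficients to the picture gives p.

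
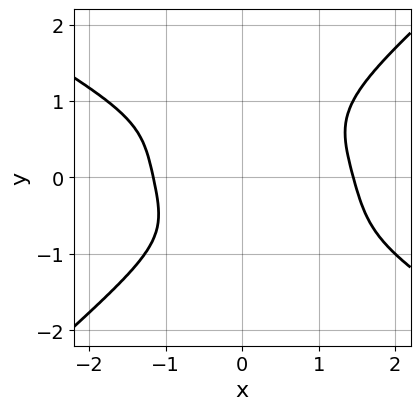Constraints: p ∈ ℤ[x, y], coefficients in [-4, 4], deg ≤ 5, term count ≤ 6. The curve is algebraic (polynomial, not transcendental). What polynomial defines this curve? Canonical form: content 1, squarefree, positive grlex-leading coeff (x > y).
x^4 + x^3*y - 3*y^4 - x - 3

1. The degree is 4 — a generic line meets the curve in up to 4 points.
2. From the axis intercepts and sections: no y-intercept at any integer in the box.
3. Fitting integer coefficients to these (and the overall shape) gives p.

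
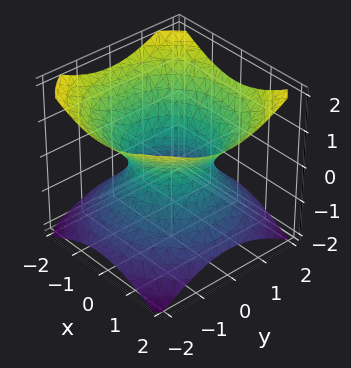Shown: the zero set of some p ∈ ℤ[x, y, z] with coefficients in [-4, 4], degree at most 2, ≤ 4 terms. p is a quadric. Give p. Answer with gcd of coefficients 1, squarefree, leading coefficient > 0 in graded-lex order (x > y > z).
(a) deg p = 2. One connected sheet with a waist; a quadric.
(b) Symmetries: it's symmetric under z → −z, forcing even powers of z; the z-axis is an axis of rotation, so x and y enter only as x² + y².
(c) Observable constraints: a circular section at z = -1 has radius between 1 and 2; no z-intercept at any integer in the box; among the integer gridlines, it crosses the y-axis at y ∈ {-1, 1}.
(d) Matching integer coefficients to the picture gives p. Check: (1, 0, 0) on the x-axis lies on the surface, and p(1, 0, 0) = 0. ✓

2*x^2 + 2*y^2 - 3*z^2 - 2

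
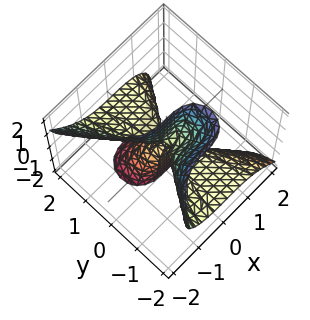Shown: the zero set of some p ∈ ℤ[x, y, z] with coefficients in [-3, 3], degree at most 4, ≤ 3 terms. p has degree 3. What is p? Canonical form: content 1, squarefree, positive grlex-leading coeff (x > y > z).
3*x^3 + 3*y^2*z + 2*y*z^2

(a) deg p = 3.
(b) From the visible intercepts: every point of the y-axis in the box is on the surface; the visible z-axis segment lies entirely on the surface; it crosses the x-axis at the gridline x = 0.
(c) Solving for integer coefficients yields p as stated.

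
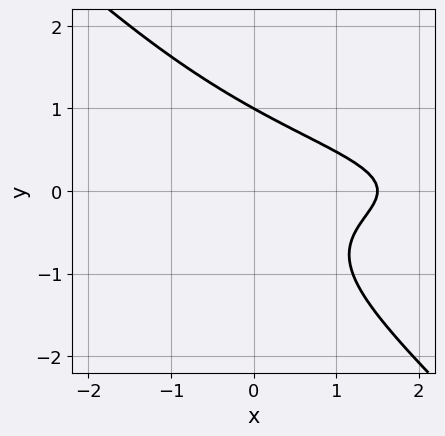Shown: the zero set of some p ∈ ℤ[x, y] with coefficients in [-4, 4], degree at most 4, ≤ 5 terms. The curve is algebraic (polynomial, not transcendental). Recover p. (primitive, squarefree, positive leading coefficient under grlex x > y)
3*x*y^2 + 3*y^3 + 2*x - 3

1. The degree is 3 — no degree-2 curve has this shape.
2. Observable constraints: it crosses the y-axis at the gridline y = 1.
3. Together with the visible shape, these determine p as stated.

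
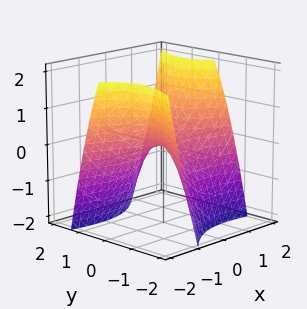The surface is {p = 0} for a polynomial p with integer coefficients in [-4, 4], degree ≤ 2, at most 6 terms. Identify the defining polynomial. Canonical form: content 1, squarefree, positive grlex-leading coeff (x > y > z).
First, degree: the shape is more complex than any degree-1 surface, so deg p = 2.
Next, reading off the gridlines: it meets the x-axis at x = 0 (among the integer gridlines); one y-axis crossing is at y = 0.
Finally, these observations pin down the coefficients.

x^2 + 2*x*y - 2*y^2 - 2*z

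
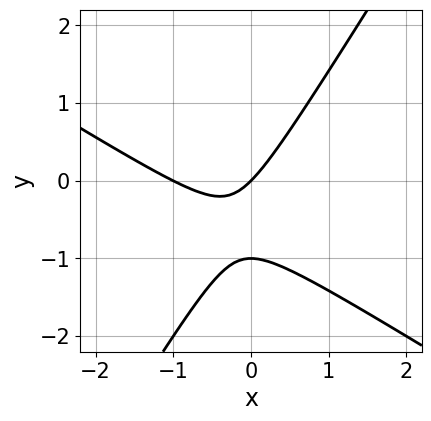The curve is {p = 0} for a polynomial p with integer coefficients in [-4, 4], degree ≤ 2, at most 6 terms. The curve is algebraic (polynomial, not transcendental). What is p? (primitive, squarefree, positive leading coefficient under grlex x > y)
x^2 + x*y - y^2 + x - y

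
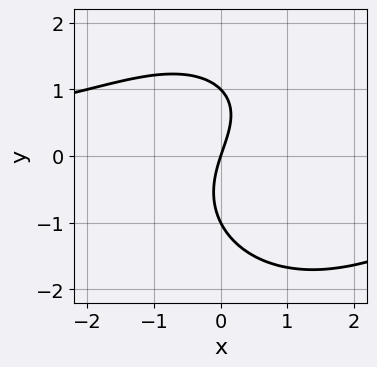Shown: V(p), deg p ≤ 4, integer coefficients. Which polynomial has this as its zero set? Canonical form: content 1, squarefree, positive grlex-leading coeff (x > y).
First, degree: no degree-2 curve has this shape, so deg p = 3.
Next, from the visible intercepts: the y-axis gridline crossings are at y ∈ {-1, 0, 1}; it crosses the x-axis at the gridline x = 0.
Finally, assembling these constraints gives the stated polynomial.

x^2*y + y^3 - x*y + 3*x - y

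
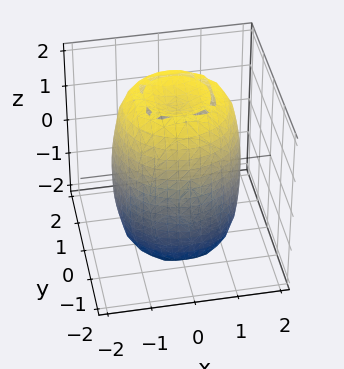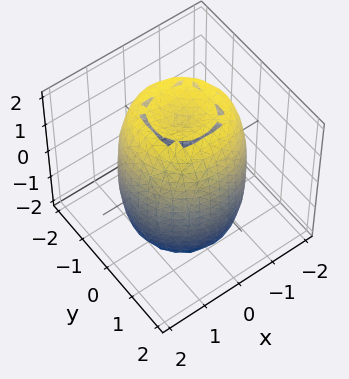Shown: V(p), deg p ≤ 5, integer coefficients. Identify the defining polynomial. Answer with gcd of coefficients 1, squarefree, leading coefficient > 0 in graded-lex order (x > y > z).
2*x^4 + 4*x^2*y^2 + 2*y^4 - 3*x^2 - 3*y^2 + z^2 - 3

1. deg p = 4. A generic line meets the surface in up to 4 points.
2. Symmetries: every cross-section ⟂ z is a circle, so x, y appear only via x² + y².
3. Reading off the gridlines: a circular section at z = 0 has radius between 1 and 2.
4. Matching integer coefficients to the picture gives p.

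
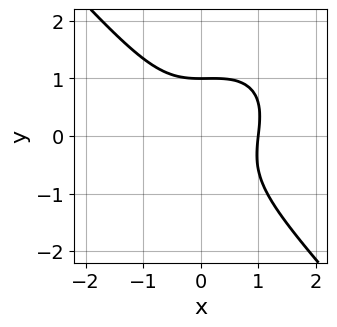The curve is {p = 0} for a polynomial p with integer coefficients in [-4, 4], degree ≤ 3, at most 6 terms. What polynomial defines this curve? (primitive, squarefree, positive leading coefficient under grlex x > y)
3*x^3 - x^2*y + 3*y^3 - 3

First, deg p = 3.
Next, checking where it meets the axes: one x-axis crossing is at x = 1; one y-axis crossing is at y = 1.
Finally, putting this together gives p.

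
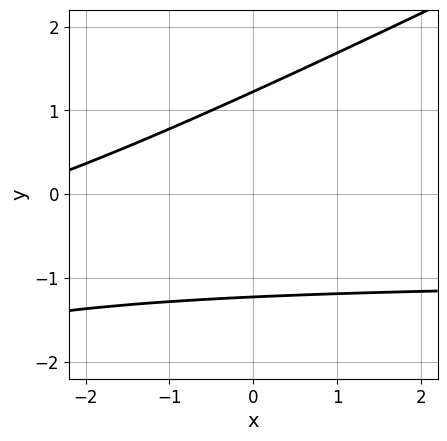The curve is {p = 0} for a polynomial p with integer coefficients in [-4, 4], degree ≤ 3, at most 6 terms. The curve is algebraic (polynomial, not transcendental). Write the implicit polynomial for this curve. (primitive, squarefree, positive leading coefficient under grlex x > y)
x*y - 2*y^2 + x + 3

1. deg p = 2.
2. Against the integer gridlines: it misses every integer gridline on the x-axis.
3. These observations pin down the coefficients.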